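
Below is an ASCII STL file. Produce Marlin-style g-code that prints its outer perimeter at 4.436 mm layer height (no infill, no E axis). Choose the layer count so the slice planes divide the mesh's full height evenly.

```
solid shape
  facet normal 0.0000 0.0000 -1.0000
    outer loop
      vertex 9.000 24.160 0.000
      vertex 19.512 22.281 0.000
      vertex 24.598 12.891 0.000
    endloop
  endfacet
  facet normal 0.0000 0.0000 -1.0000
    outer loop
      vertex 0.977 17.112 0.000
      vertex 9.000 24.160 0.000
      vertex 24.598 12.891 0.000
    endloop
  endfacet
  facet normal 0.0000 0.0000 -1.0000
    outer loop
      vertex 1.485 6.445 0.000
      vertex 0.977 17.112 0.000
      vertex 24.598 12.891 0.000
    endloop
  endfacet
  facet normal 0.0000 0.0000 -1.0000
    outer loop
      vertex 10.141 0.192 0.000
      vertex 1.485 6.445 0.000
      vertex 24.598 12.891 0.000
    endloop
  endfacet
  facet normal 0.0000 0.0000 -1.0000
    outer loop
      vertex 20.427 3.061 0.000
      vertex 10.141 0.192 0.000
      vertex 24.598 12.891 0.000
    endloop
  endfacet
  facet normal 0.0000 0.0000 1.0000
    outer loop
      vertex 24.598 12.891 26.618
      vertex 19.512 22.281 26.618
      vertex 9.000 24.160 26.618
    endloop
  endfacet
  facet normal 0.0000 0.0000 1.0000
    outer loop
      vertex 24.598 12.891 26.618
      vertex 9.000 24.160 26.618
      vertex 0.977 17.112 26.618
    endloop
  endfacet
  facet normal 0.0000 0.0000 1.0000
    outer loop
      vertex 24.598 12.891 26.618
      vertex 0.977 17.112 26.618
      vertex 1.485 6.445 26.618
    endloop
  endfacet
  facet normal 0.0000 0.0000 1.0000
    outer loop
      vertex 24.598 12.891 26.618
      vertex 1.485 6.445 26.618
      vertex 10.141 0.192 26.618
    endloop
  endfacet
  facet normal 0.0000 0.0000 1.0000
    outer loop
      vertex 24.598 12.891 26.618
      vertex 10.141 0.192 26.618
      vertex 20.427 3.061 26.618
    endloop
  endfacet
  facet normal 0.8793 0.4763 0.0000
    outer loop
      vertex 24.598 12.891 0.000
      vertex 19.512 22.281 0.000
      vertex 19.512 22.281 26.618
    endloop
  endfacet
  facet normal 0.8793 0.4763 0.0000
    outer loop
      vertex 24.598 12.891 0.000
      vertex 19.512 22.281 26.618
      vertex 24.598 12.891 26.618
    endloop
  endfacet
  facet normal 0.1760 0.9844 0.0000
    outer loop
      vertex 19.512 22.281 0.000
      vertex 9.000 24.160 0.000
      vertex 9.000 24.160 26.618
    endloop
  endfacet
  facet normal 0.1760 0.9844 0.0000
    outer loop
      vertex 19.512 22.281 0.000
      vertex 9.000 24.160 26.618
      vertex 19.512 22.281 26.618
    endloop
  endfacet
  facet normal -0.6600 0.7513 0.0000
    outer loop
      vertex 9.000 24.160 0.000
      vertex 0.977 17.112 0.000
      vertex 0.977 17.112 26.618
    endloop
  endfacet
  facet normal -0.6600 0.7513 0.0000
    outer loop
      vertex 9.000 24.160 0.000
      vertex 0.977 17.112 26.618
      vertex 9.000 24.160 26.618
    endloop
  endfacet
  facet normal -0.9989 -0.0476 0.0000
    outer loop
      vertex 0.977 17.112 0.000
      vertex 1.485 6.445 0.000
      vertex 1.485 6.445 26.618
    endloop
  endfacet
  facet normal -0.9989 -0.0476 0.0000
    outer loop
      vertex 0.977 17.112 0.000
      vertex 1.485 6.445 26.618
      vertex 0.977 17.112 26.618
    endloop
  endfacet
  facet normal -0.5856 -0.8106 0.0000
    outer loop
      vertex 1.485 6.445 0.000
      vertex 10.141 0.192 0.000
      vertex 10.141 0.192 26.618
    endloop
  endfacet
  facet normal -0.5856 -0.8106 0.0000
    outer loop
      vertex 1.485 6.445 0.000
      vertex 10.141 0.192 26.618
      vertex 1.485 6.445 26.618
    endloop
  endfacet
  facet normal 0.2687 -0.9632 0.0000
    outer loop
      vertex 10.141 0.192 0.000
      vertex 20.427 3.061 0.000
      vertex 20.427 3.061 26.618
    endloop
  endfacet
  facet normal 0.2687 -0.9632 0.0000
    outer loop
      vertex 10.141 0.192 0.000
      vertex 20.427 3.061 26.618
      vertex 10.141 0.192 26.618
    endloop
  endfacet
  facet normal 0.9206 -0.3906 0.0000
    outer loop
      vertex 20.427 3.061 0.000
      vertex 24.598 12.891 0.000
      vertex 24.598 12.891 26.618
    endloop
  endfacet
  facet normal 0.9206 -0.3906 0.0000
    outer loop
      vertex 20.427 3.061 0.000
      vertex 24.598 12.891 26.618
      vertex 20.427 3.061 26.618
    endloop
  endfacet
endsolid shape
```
; perimeter-only toolpath
G21 ; units = mm
G90 ; absolute positioning
G28 ; home
; layer 1
G0 Z4.436
G0 X24.598 Y12.891
G1 X19.512 Y22.281
G1 X9.000 Y24.160
G1 X0.977 Y17.112
G1 X1.485 Y6.445
G1 X10.141 Y0.192
G1 X20.427 Y3.061
G1 X24.598 Y12.891
; layer 2
G0 Z8.873
G0 X24.598 Y12.891
G1 X19.512 Y22.281
G1 X9.000 Y24.160
G1 X0.977 Y17.112
G1 X1.485 Y6.445
G1 X10.141 Y0.192
G1 X20.427 Y3.061
G1 X24.598 Y12.891
; layer 3
G0 Z13.309
G0 X24.598 Y12.891
G1 X19.512 Y22.281
G1 X9.000 Y24.160
G1 X0.977 Y17.112
G1 X1.485 Y6.445
G1 X10.141 Y0.192
G1 X20.427 Y3.061
G1 X24.598 Y12.891
; layer 4
G0 Z17.745
G0 X24.598 Y12.891
G1 X19.512 Y22.281
G1 X9.000 Y24.160
G1 X0.977 Y17.112
G1 X1.485 Y6.445
G1 X10.141 Y0.192
G1 X20.427 Y3.061
G1 X24.598 Y12.891
; layer 5
G0 Z22.182
G0 X24.598 Y12.891
G1 X19.512 Y22.281
G1 X9.000 Y24.160
G1 X0.977 Y17.112
G1 X1.485 Y6.445
G1 X10.141 Y0.192
G1 X20.427 Y3.061
G1 X24.598 Y12.891
; layer 6
G0 Z26.618
G0 X24.598 Y12.891
G1 X19.512 Y22.281
G1 X9.000 Y24.160
G1 X0.977 Y17.112
G1 X1.485 Y6.445
G1 X10.141 Y0.192
G1 X20.427 Y3.061
G1 X24.598 Y12.891
M2 ; end

The solid is a regular 7-sided prism (a cylinder approximated with 7 flat sides), circumscribed radius ≈ 12.3 mm, height ≈ 26.6 mm. Slicing at Δz = 4.436 mm — 6 equal slices spanning the solid's height, so layer i sits at z = i·h/6 — gives 6 non-empty perimeters. Each is a 7-segment closed polygon; G0 lifts to the layer z and rapids to the start vertex, then G1 traces the edges.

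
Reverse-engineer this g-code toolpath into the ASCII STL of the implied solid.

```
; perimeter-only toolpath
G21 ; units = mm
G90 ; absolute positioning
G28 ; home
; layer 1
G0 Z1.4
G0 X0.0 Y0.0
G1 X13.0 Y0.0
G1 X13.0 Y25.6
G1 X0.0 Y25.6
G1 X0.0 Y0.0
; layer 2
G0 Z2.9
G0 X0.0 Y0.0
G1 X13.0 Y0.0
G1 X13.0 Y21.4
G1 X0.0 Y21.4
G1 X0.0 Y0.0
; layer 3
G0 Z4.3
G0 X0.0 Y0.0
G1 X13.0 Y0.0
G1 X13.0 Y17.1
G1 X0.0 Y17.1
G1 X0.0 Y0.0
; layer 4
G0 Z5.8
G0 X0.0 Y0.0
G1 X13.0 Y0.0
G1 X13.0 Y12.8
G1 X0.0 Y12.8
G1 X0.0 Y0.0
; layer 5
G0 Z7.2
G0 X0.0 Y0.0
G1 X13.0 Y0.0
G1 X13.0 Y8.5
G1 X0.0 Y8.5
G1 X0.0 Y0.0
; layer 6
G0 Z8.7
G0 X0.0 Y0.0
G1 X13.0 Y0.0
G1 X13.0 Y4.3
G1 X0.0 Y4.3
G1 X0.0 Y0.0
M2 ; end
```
solid part
  facet normal 0.0000 0.0000 -1.0000
    outer loop
      vertex 13.0 29.9 0.0
      vertex 13.0 0.0 0.0
      vertex 0.0 0.0 0.0
    endloop
  endfacet
  facet normal 0.0000 0.0000 -1.0000
    outer loop
      vertex 0.0 29.9 0.0
      vertex 13.0 29.9 0.0
      vertex 0.0 0.0 0.0
    endloop
  endfacet
  facet normal 0.0000 -1.0000 0.0000
    outer loop
      vertex 0.0 0.0 0.0
      vertex 13.0 0.0 0.0
      vertex 13.0 0.0 10.1
    endloop
  endfacet
  facet normal 0.0000 -1.0000 0.0000
    outer loop
      vertex 0.0 0.0 0.0
      vertex 13.0 0.0 10.1
      vertex 0.0 0.0 10.1
    endloop
  endfacet
  facet normal 0.0000 0.3200 0.9474
    outer loop
      vertex 0.0 0.0 10.1
      vertex 13.0 0.0 10.1
      vertex 13.0 29.9 0.0
    endloop
  endfacet
  facet normal 0.0000 0.3200 0.9474
    outer loop
      vertex 0.0 0.0 10.1
      vertex 13.0 29.9 0.0
      vertex 0.0 29.9 0.0
    endloop
  endfacet
  facet normal -1.0000 0.0000 0.0000
    outer loop
      vertex 0.0 0.0 10.1
      vertex 0.0 29.9 0.0
      vertex 0.0 0.0 0.0
    endloop
  endfacet
  facet normal 1.0000 0.0000 0.0000
    outer loop
      vertex 13.0 0.0 0.0
      vertex 13.0 29.9 0.0
      vertex 13.0 0.0 10.1
    endloop
  endfacet
endsolid part

The G0 Z moves step by Δz≈1.4 mm. The G1 loops shrink linearly with z, so the solid tapers from its base footprint up to z≈10.1. Closing with a flat bottom cap and the tapered top and triangulating gives 8 facets — a wedge (ramp): 13 × 29.9 mm base, rising to 10.1 mm along the y=0 edge and sloping linearly to z=0 at y=29.9.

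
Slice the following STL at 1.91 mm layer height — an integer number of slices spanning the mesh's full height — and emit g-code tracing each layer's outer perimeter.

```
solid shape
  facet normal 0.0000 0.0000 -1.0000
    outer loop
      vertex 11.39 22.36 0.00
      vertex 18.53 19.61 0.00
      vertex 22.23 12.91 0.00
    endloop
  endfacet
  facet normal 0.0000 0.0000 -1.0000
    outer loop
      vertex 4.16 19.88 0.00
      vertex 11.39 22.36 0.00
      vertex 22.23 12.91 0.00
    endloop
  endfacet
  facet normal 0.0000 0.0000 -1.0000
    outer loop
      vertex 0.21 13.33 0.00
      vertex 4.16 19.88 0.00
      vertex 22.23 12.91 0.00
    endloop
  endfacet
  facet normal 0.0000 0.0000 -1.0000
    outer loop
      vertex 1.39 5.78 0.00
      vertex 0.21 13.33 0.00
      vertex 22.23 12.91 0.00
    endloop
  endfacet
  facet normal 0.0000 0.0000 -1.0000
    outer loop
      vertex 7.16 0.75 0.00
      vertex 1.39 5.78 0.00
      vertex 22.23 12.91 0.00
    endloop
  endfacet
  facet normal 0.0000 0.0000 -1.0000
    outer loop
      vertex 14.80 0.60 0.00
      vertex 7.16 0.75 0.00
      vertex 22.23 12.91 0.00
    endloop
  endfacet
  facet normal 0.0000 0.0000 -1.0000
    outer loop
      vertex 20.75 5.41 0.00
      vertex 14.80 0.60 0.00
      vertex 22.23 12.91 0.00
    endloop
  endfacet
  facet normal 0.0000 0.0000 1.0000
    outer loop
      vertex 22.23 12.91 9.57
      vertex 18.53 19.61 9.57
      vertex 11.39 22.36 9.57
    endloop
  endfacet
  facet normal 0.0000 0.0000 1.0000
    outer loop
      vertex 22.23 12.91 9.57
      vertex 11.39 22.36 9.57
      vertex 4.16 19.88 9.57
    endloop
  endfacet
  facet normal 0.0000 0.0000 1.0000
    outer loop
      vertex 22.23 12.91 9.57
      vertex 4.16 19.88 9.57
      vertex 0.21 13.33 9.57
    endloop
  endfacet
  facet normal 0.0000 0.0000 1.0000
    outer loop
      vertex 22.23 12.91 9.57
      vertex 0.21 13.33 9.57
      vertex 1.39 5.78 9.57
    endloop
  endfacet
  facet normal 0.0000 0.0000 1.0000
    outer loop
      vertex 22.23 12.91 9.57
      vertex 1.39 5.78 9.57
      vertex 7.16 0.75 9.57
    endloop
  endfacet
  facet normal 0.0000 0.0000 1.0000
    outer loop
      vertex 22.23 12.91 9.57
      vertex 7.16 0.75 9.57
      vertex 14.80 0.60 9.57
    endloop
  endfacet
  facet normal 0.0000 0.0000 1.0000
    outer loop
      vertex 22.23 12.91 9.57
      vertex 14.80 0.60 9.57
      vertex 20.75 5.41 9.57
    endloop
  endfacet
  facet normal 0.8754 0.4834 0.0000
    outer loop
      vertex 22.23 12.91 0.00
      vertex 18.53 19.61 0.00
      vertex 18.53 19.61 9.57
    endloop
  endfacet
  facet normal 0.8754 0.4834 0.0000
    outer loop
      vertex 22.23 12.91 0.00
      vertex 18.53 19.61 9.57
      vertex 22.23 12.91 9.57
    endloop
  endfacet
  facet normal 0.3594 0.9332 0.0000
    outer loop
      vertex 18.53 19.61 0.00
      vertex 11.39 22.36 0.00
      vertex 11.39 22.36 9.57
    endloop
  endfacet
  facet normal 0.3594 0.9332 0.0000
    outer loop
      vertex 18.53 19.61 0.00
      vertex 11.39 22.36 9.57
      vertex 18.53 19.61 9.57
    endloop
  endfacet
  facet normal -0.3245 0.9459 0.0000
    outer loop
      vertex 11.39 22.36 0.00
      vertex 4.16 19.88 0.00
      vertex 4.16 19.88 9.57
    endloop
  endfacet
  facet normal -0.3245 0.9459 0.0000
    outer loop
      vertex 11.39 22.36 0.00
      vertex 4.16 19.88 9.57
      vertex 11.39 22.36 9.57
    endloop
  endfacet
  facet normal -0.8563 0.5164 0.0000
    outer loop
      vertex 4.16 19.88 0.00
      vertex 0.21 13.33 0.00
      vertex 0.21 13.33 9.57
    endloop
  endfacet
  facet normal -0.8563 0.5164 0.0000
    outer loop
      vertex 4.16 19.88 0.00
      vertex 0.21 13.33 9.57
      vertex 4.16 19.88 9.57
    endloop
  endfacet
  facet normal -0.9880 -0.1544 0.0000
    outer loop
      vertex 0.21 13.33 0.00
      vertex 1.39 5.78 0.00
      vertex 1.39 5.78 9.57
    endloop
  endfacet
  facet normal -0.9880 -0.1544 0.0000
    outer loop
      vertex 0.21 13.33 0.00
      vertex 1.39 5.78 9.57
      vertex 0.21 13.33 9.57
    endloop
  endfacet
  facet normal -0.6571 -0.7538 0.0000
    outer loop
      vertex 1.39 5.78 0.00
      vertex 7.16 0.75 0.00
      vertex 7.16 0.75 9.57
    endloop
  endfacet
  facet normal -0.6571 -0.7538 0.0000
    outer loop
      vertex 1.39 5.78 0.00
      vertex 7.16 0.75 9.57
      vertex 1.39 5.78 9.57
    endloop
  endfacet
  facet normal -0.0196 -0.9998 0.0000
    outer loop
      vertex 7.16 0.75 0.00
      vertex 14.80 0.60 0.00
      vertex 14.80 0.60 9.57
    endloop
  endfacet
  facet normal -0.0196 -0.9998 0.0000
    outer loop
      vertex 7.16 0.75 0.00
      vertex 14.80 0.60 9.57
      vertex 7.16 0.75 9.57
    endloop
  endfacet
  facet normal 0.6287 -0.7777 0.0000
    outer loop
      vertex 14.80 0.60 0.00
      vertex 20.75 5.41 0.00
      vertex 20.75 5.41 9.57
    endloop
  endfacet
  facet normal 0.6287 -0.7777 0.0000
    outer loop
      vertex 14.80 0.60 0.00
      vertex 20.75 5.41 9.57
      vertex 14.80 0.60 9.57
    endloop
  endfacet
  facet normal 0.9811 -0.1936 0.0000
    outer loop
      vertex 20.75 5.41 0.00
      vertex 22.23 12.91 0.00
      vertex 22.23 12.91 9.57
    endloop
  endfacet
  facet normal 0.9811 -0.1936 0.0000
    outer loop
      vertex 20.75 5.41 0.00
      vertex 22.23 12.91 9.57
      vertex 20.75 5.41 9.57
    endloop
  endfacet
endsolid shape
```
; perimeter-only toolpath
G21 ; units = mm
G90 ; absolute positioning
G28 ; home
; layer 1
G0 Z1.91
G0 X22.23 Y12.91
G1 X18.53 Y19.61
G1 X11.39 Y22.36
G1 X4.16 Y19.88
G1 X0.21 Y13.33
G1 X1.39 Y5.78
G1 X7.16 Y0.75
G1 X14.80 Y0.60
G1 X20.75 Y5.41
G1 X22.23 Y12.91
; layer 2
G0 Z3.83
G0 X22.23 Y12.91
G1 X18.53 Y19.61
G1 X11.39 Y22.36
G1 X4.16 Y19.88
G1 X0.21 Y13.33
G1 X1.39 Y5.78
G1 X7.16 Y0.75
G1 X14.80 Y0.60
G1 X20.75 Y5.41
G1 X22.23 Y12.91
; layer 3
G0 Z5.74
G0 X22.23 Y12.91
G1 X18.53 Y19.61
G1 X11.39 Y22.36
G1 X4.16 Y19.88
G1 X0.21 Y13.33
G1 X1.39 Y5.78
G1 X7.16 Y0.75
G1 X14.80 Y0.60
G1 X20.75 Y5.41
G1 X22.23 Y12.91
; layer 4
G0 Z7.66
G0 X22.23 Y12.91
G1 X18.53 Y19.61
G1 X11.39 Y22.36
G1 X4.16 Y19.88
G1 X0.21 Y13.33
G1 X1.39 Y5.78
G1 X7.16 Y0.75
G1 X14.80 Y0.60
G1 X20.75 Y5.41
G1 X22.23 Y12.91
; layer 5
G0 Z9.57
G0 X22.23 Y12.91
G1 X18.53 Y19.61
G1 X11.39 Y22.36
G1 X4.16 Y19.88
G1 X0.21 Y13.33
G1 X1.39 Y5.78
G1 X7.16 Y0.75
G1 X14.80 Y0.60
G1 X20.75 Y5.41
G1 X22.23 Y12.91
M2 ; end

The solid is a regular 9-sided prism (a cylinder approximated with 9 flat sides), circumscribed radius ≈ 11.2 mm, height ≈ 9.57 mm. Slicing at Δz = 1.91 mm — 5 equal slices spanning the solid's height, so layer i sits at z = i·h/5 — gives 5 non-empty perimeters. Each is a 9-segment closed polygon; G0 lifts to the layer z and rapids to the start vertex, then G1 traces the edges.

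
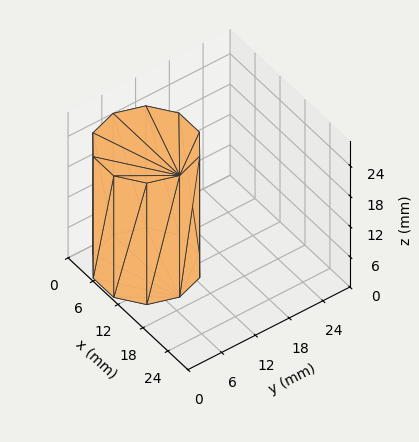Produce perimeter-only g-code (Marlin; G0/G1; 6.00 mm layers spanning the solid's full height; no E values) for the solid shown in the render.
Reading the render: the shape is a regular 10-sided prism (a cylinder approximated with 10 flat sides), circumscribed radius ≈ 8 mm, height ≈ 24 mm (dimensions read to the nearest mm from the axis ticks). For the g-code, the solid's height is divided into equal slices at the stated Δz and each level perimeter traced with G1 moves after a G0 lift.

; perimeter-only toolpath
G21 ; units = mm
G90 ; absolute positioning
G28 ; home
; layer 1
G0 Z6.00
G0 X16.00 Y8.00
G1 X14.47 Y12.70
G1 X10.47 Y15.61
G1 X5.53 Y15.61
G1 X1.53 Y12.70
G1 X0.00 Y8.00
G1 X1.53 Y3.30
G1 X5.53 Y0.39
G1 X10.47 Y0.39
G1 X14.47 Y3.30
G1 X16.00 Y8.00
; layer 2
G0 Z12.00
G0 X16.00 Y8.00
G1 X14.47 Y12.70
G1 X10.47 Y15.61
G1 X5.53 Y15.61
G1 X1.53 Y12.70
G1 X0.00 Y8.00
G1 X1.53 Y3.30
G1 X5.53 Y0.39
G1 X10.47 Y0.39
G1 X14.47 Y3.30
G1 X16.00 Y8.00
; layer 3
G0 Z18.00
G0 X16.00 Y8.00
G1 X14.47 Y12.70
G1 X10.47 Y15.61
G1 X5.53 Y15.61
G1 X1.53 Y12.70
G1 X0.00 Y8.00
G1 X1.53 Y3.30
G1 X5.53 Y0.39
G1 X10.47 Y0.39
G1 X14.47 Y3.30
G1 X16.00 Y8.00
; layer 4
G0 Z24.00
G0 X16.00 Y8.00
G1 X14.47 Y12.70
G1 X10.47 Y15.61
G1 X5.53 Y15.61
G1 X1.53 Y12.70
G1 X0.00 Y8.00
G1 X1.53 Y3.30
G1 X5.53 Y0.39
G1 X10.47 Y0.39
G1 X14.47 Y3.30
G1 X16.00 Y8.00
M2 ; end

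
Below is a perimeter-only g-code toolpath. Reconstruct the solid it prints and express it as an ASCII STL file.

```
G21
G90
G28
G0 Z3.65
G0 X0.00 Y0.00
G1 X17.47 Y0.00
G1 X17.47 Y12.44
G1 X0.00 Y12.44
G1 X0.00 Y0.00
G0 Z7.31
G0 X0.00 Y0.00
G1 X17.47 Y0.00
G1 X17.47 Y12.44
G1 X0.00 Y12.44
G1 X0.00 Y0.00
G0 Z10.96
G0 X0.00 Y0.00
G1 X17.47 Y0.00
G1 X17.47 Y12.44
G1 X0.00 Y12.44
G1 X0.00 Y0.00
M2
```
solid part
  facet normal 0.0000 0.0000 -1.0000
    outer loop
      vertex 17.47 12.44 0.00
      vertex 17.47 0.00 0.00
      vertex 0.00 0.00 0.00
    endloop
  endfacet
  facet normal 0.0000 0.0000 -1.0000
    outer loop
      vertex 0.00 12.44 0.00
      vertex 17.47 12.44 0.00
      vertex 0.00 0.00 0.00
    endloop
  endfacet
  facet normal 0.0000 0.0000 1.0000
    outer loop
      vertex 0.00 0.00 10.96
      vertex 17.47 0.00 10.96
      vertex 17.47 12.44 10.96
    endloop
  endfacet
  facet normal 0.0000 0.0000 1.0000
    outer loop
      vertex 0.00 0.00 10.96
      vertex 17.47 12.44 10.96
      vertex 0.00 12.44 10.96
    endloop
  endfacet
  facet normal 0.0000 -1.0000 0.0000
    outer loop
      vertex 0.00 0.00 0.00
      vertex 17.47 0.00 0.00
      vertex 17.47 0.00 10.96
    endloop
  endfacet
  facet normal 0.0000 -1.0000 0.0000
    outer loop
      vertex 0.00 0.00 0.00
      vertex 17.47 0.00 10.96
      vertex 0.00 0.00 10.96
    endloop
  endfacet
  facet normal 0.0000 1.0000 0.0000
    outer loop
      vertex 17.47 12.44 10.96
      vertex 17.47 12.44 0.00
      vertex 0.00 12.44 0.00
    endloop
  endfacet
  facet normal 0.0000 1.0000 0.0000
    outer loop
      vertex 0.00 12.44 10.96
      vertex 17.47 12.44 10.96
      vertex 0.00 12.44 0.00
    endloop
  endfacet
  facet normal -1.0000 0.0000 0.0000
    outer loop
      vertex 0.00 12.44 10.96
      vertex 0.00 12.44 0.00
      vertex 0.00 0.00 0.00
    endloop
  endfacet
  facet normal -1.0000 0.0000 0.0000
    outer loop
      vertex 0.00 0.00 10.96
      vertex 0.00 12.44 10.96
      vertex 0.00 0.00 0.00
    endloop
  endfacet
  facet normal 1.0000 0.0000 0.0000
    outer loop
      vertex 17.47 0.00 0.00
      vertex 17.47 12.44 0.00
      vertex 17.47 12.44 10.96
    endloop
  endfacet
  facet normal 1.0000 0.0000 0.0000
    outer loop
      vertex 17.47 0.00 0.00
      vertex 17.47 12.44 10.96
      vertex 17.47 0.00 10.96
    endloop
  endfacet
endsolid part

The G0 Z moves step by Δz≈3.65 mm. Every layer's G1 loop is the same polygon, so the solid is a straight extrusion of it from z=0 to z≈11. Closing with flat bottom and top caps and triangulating gives 12 facets — a rectangular box, roughly 17.5 × 12.4 mm footprint and 11 mm tall.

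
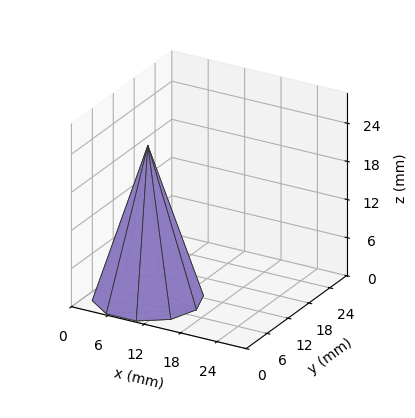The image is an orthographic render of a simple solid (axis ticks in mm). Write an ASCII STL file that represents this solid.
Reading the render: the shape is a regular 10-sided pyramid, base circumscribed radius ≈ 8 mm, apex at z ≈ 24 mm (dimensions read to the nearest mm from the axis ticks). For the STL, each face is triangulated and given an outward normal.

solid part
  facet normal 0.0000 0.0000 -1.0000
    outer loop
      vertex 10.47 15.61 0.00
      vertex 14.47 12.70 0.00
      vertex 16.00 8.00 0.00
    endloop
  endfacet
  facet normal 0.0000 0.0000 -1.0000
    outer loop
      vertex 5.53 15.61 0.00
      vertex 10.47 15.61 0.00
      vertex 16.00 8.00 0.00
    endloop
  endfacet
  facet normal 0.0000 0.0000 -1.0000
    outer loop
      vertex 1.53 12.70 0.00
      vertex 5.53 15.61 0.00
      vertex 16.00 8.00 0.00
    endloop
  endfacet
  facet normal 0.0000 0.0000 -1.0000
    outer loop
      vertex 0.00 8.00 0.00
      vertex 1.53 12.70 0.00
      vertex 16.00 8.00 0.00
    endloop
  endfacet
  facet normal 0.0000 0.0000 -1.0000
    outer loop
      vertex 1.53 3.30 0.00
      vertex 0.00 8.00 0.00
      vertex 16.00 8.00 0.00
    endloop
  endfacet
  facet normal 0.0000 0.0000 -1.0000
    outer loop
      vertex 5.53 0.39 0.00
      vertex 1.53 3.30 0.00
      vertex 16.00 8.00 0.00
    endloop
  endfacet
  facet normal 0.0000 0.0000 -1.0000
    outer loop
      vertex 10.47 0.39 0.00
      vertex 5.53 0.39 0.00
      vertex 16.00 8.00 0.00
    endloop
  endfacet
  facet normal 0.0000 0.0000 -1.0000
    outer loop
      vertex 14.47 3.30 0.00
      vertex 10.47 0.39 0.00
      vertex 16.00 8.00 0.00
    endloop
  endfacet
  facet normal 0.9064 0.2951 0.3021
    outer loop
      vertex 16.00 8.00 0.00
      vertex 14.47 12.70 0.00
      vertex 8.00 8.00 24.00
    endloop
  endfacet
  facet normal 0.5608 0.7709 0.3021
    outer loop
      vertex 14.47 12.70 0.00
      vertex 10.47 15.61 0.00
      vertex 8.00 8.00 24.00
    endloop
  endfacet
  facet normal 0.0000 0.9532 0.3023
    outer loop
      vertex 10.47 15.61 0.00
      vertex 5.53 15.61 0.00
      vertex 8.00 8.00 24.00
    endloop
  endfacet
  facet normal -0.5608 0.7709 0.3021
    outer loop
      vertex 5.53 15.61 0.00
      vertex 1.53 12.70 0.00
      vertex 8.00 8.00 24.00
    endloop
  endfacet
  facet normal -0.9064 0.2951 0.3021
    outer loop
      vertex 1.53 12.70 0.00
      vertex 0.00 8.00 0.00
      vertex 8.00 8.00 24.00
    endloop
  endfacet
  facet normal -0.9064 -0.2951 0.3021
    outer loop
      vertex 0.00 8.00 0.00
      vertex 1.53 3.30 0.00
      vertex 8.00 8.00 24.00
    endloop
  endfacet
  facet normal -0.5608 -0.7709 0.3021
    outer loop
      vertex 1.53 3.30 0.00
      vertex 5.53 0.39 0.00
      vertex 8.00 8.00 24.00
    endloop
  endfacet
  facet normal 0.0000 -0.9532 0.3023
    outer loop
      vertex 5.53 0.39 0.00
      vertex 10.47 0.39 0.00
      vertex 8.00 8.00 24.00
    endloop
  endfacet
  facet normal 0.5608 -0.7709 0.3021
    outer loop
      vertex 10.47 0.39 0.00
      vertex 14.47 3.30 0.00
      vertex 8.00 8.00 24.00
    endloop
  endfacet
  facet normal 0.9064 -0.2951 0.3021
    outer loop
      vertex 14.47 3.30 0.00
      vertex 16.00 8.00 0.00
      vertex 8.00 8.00 24.00
    endloop
  endfacet
endsolid part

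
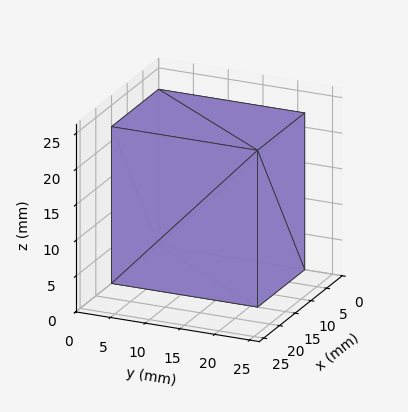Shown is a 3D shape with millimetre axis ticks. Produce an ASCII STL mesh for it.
Reading the render: the shape is a rectangular box, roughly 15 × 21 mm footprint and 22 mm tall (dimensions read to the nearest mm from the axis ticks). For the STL, each face is triangulated and given an outward normal.

solid part
  facet normal 0.0000 0.0000 -1.0000
    outer loop
      vertex 15.000 21.000 0.000
      vertex 15.000 0.000 0.000
      vertex 0.000 0.000 0.000
    endloop
  endfacet
  facet normal 0.0000 0.0000 -1.0000
    outer loop
      vertex 0.000 21.000 0.000
      vertex 15.000 21.000 0.000
      vertex 0.000 0.000 0.000
    endloop
  endfacet
  facet normal 0.0000 0.0000 1.0000
    outer loop
      vertex 0.000 0.000 22.000
      vertex 15.000 0.000 22.000
      vertex 15.000 21.000 22.000
    endloop
  endfacet
  facet normal 0.0000 0.0000 1.0000
    outer loop
      vertex 0.000 0.000 22.000
      vertex 15.000 21.000 22.000
      vertex 0.000 21.000 22.000
    endloop
  endfacet
  facet normal 0.0000 -1.0000 0.0000
    outer loop
      vertex 0.000 0.000 0.000
      vertex 15.000 0.000 0.000
      vertex 15.000 0.000 22.000
    endloop
  endfacet
  facet normal 0.0000 -1.0000 0.0000
    outer loop
      vertex 0.000 0.000 0.000
      vertex 15.000 0.000 22.000
      vertex 0.000 0.000 22.000
    endloop
  endfacet
  facet normal 0.0000 1.0000 0.0000
    outer loop
      vertex 15.000 21.000 22.000
      vertex 15.000 21.000 0.000
      vertex 0.000 21.000 0.000
    endloop
  endfacet
  facet normal 0.0000 1.0000 0.0000
    outer loop
      vertex 0.000 21.000 22.000
      vertex 15.000 21.000 22.000
      vertex 0.000 21.000 0.000
    endloop
  endfacet
  facet normal -1.0000 0.0000 0.0000
    outer loop
      vertex 0.000 21.000 22.000
      vertex 0.000 21.000 0.000
      vertex 0.000 0.000 0.000
    endloop
  endfacet
  facet normal -1.0000 0.0000 0.0000
    outer loop
      vertex 0.000 0.000 22.000
      vertex 0.000 21.000 22.000
      vertex 0.000 0.000 0.000
    endloop
  endfacet
  facet normal 1.0000 0.0000 0.0000
    outer loop
      vertex 15.000 0.000 0.000
      vertex 15.000 21.000 0.000
      vertex 15.000 21.000 22.000
    endloop
  endfacet
  facet normal 1.0000 0.0000 0.0000
    outer loop
      vertex 15.000 0.000 0.000
      vertex 15.000 21.000 22.000
      vertex 15.000 0.000 22.000
    endloop
  endfacet
endsolid part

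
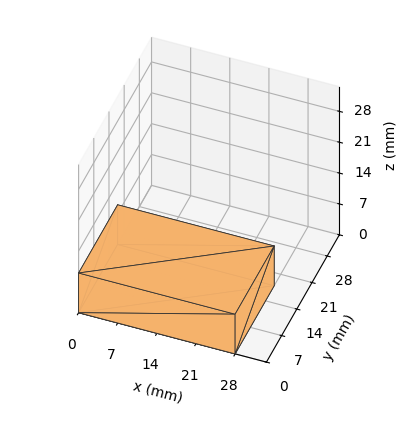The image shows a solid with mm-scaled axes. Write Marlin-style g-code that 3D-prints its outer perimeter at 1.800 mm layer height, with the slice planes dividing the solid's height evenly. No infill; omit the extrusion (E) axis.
Reading the render: the shape is a rectangular box, roughly 28 × 18 mm footprint and 9 mm tall (dimensions read to the nearest mm from the axis ticks). For the g-code, the solid's height is divided into equal slices at the stated Δz and each level perimeter traced with G1 moves after a G0 lift.

; perimeter-only toolpath
G21 ; units = mm
G90 ; absolute positioning
G28 ; home
; layer 1
G0 Z1.800
G0 X0.000 Y0.000
G1 X28.000 Y0.000
G1 X28.000 Y18.000
G1 X0.000 Y18.000
G1 X0.000 Y0.000
; layer 2
G0 Z3.600
G0 X0.000 Y0.000
G1 X28.000 Y0.000
G1 X28.000 Y18.000
G1 X0.000 Y18.000
G1 X0.000 Y0.000
; layer 3
G0 Z5.400
G0 X0.000 Y0.000
G1 X28.000 Y0.000
G1 X28.000 Y18.000
G1 X0.000 Y18.000
G1 X0.000 Y0.000
; layer 4
G0 Z7.200
G0 X0.000 Y0.000
G1 X28.000 Y0.000
G1 X28.000 Y18.000
G1 X0.000 Y18.000
G1 X0.000 Y0.000
; layer 5
G0 Z9.000
G0 X0.000 Y0.000
G1 X28.000 Y0.000
G1 X28.000 Y18.000
G1 X0.000 Y18.000
G1 X0.000 Y0.000
M2 ; end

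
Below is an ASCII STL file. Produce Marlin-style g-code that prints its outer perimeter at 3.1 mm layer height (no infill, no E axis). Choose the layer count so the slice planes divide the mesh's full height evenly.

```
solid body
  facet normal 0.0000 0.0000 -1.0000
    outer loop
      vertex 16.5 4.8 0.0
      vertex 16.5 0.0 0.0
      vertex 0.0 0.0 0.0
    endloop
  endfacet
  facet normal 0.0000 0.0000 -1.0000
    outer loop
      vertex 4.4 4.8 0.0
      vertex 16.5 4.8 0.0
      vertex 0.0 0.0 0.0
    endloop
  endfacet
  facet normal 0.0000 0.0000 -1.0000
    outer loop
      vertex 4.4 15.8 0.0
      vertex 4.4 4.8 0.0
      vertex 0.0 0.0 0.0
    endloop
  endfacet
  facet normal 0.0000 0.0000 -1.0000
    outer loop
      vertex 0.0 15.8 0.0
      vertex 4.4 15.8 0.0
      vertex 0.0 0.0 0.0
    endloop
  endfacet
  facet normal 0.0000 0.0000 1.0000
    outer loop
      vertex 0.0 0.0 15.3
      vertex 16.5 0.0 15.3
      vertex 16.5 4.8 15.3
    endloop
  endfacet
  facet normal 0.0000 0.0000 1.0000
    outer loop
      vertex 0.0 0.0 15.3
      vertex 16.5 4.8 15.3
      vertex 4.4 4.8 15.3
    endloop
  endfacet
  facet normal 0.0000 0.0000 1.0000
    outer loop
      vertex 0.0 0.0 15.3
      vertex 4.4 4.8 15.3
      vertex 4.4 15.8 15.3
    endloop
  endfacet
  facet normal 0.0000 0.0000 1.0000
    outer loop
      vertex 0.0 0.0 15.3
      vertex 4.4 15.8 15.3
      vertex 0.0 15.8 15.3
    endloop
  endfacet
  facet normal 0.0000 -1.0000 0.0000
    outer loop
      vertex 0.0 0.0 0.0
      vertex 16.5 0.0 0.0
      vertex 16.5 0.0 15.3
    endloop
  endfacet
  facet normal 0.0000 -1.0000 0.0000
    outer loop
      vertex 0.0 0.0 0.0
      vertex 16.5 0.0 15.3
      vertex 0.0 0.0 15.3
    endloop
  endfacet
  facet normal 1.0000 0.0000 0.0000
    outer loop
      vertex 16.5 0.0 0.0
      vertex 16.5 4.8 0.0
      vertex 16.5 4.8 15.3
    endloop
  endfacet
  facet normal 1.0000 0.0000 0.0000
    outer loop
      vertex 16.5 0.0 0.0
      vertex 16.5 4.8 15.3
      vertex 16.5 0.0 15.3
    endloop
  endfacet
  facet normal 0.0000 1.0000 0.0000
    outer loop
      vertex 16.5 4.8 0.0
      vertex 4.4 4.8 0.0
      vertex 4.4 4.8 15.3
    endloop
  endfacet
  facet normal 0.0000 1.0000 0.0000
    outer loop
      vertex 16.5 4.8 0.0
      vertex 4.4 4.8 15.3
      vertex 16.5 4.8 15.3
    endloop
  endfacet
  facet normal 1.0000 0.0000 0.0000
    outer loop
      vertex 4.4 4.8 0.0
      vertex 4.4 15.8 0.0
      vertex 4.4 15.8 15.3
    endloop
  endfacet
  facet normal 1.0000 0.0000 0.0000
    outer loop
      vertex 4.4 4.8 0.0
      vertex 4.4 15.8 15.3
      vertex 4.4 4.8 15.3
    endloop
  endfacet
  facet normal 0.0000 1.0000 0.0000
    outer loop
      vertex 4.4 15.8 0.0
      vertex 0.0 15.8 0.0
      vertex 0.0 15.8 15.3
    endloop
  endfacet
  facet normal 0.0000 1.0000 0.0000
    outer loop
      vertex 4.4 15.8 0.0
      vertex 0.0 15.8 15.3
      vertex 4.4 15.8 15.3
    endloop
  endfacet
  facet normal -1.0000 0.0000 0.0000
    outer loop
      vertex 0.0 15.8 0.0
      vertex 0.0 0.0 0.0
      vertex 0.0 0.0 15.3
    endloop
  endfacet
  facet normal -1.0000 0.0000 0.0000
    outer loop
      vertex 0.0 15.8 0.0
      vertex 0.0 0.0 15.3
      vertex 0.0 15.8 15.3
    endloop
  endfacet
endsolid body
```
; perimeter-only toolpath
G21 ; units = mm
G90 ; absolute positioning
G28 ; home
; layer 1
G0 Z3.1
G0 X0.0 Y0.0
G1 X16.5 Y0.0
G1 X16.5 Y4.8
G1 X4.4 Y4.8
G1 X4.4 Y15.8
G1 X0.0 Y15.8
G1 X0.0 Y0.0
; layer 2
G0 Z6.1
G0 X0.0 Y0.0
G1 X16.5 Y0.0
G1 X16.5 Y4.8
G1 X4.4 Y4.8
G1 X4.4 Y15.8
G1 X0.0 Y15.8
G1 X0.0 Y0.0
; layer 3
G0 Z9.2
G0 X0.0 Y0.0
G1 X16.5 Y0.0
G1 X16.5 Y4.8
G1 X4.4 Y4.8
G1 X4.4 Y15.8
G1 X0.0 Y15.8
G1 X0.0 Y0.0
; layer 4
G0 Z12.2
G0 X0.0 Y0.0
G1 X16.5 Y0.0
G1 X16.5 Y4.8
G1 X4.4 Y4.8
G1 X4.4 Y15.8
G1 X0.0 Y15.8
G1 X0.0 Y0.0
; layer 5
G0 Z15.3
G0 X0.0 Y0.0
G1 X16.5 Y0.0
G1 X16.5 Y4.8
G1 X4.4 Y4.8
G1 X4.4 Y15.8
G1 X0.0 Y15.8
G1 X0.0 Y0.0
M2 ; end

The solid is an L-shaped prism: outer 16.5 × 15.8 mm, arm thicknesses ≈ 4.8 mm (horizontal) and 4.4 mm (vertical), extruded 15.3 mm in z. Slicing at Δz = 3.1 mm — 5 equal slices spanning the solid's height, so layer i sits at z = i·h/5 — gives 5 non-empty perimeters. Each is a 6-segment closed polygon; G0 lifts to the layer z and rapids to the start vertex, then G1 traces the edges.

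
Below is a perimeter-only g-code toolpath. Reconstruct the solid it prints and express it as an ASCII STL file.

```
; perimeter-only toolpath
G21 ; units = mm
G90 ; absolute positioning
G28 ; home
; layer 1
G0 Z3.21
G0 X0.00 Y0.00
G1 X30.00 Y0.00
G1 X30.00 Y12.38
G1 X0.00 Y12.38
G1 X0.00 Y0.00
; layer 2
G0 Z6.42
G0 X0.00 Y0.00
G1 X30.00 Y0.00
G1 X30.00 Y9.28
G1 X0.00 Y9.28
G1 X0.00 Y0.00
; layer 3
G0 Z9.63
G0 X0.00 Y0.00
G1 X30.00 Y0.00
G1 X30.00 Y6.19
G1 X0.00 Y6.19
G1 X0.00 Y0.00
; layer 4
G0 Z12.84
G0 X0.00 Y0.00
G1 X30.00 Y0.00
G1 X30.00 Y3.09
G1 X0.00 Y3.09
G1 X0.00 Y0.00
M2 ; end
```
solid part
  facet normal 0.0000 0.0000 -1.0000
    outer loop
      vertex 30.00 15.47 0.00
      vertex 30.00 0.00 0.00
      vertex 0.00 0.00 0.00
    endloop
  endfacet
  facet normal 0.0000 0.0000 -1.0000
    outer loop
      vertex 0.00 15.47 0.00
      vertex 30.00 15.47 0.00
      vertex 0.00 0.00 0.00
    endloop
  endfacet
  facet normal 0.0000 -1.0000 0.0000
    outer loop
      vertex 0.00 0.00 0.00
      vertex 30.00 0.00 0.00
      vertex 30.00 0.00 16.05
    endloop
  endfacet
  facet normal 0.0000 -1.0000 0.0000
    outer loop
      vertex 0.00 0.00 0.00
      vertex 30.00 0.00 16.05
      vertex 0.00 0.00 16.05
    endloop
  endfacet
  facet normal 0.0000 0.7200 0.6940
    outer loop
      vertex 0.00 0.00 16.05
      vertex 30.00 0.00 16.05
      vertex 30.00 15.47 0.00
    endloop
  endfacet
  facet normal 0.0000 0.7200 0.6940
    outer loop
      vertex 0.00 0.00 16.05
      vertex 30.00 15.47 0.00
      vertex 0.00 15.47 0.00
    endloop
  endfacet
  facet normal -1.0000 0.0000 0.0000
    outer loop
      vertex 0.00 0.00 16.05
      vertex 0.00 15.47 0.00
      vertex 0.00 0.00 0.00
    endloop
  endfacet
  facet normal 1.0000 0.0000 0.0000
    outer loop
      vertex 30.00 0.00 0.00
      vertex 30.00 15.47 0.00
      vertex 30.00 0.00 16.05
    endloop
  endfacet
endsolid part

The G0 Z moves step by Δz≈3.21 mm. The G1 loops shrink linearly with z, so the solid tapers from its base footprint up to z≈16.1. Closing with a flat bottom cap and the tapered top and triangulating gives 8 facets — a wedge (ramp): 30 × 15.5 mm base, rising to 16.1 mm along the y=0 edge and sloping linearly to z=0 at y=15.5.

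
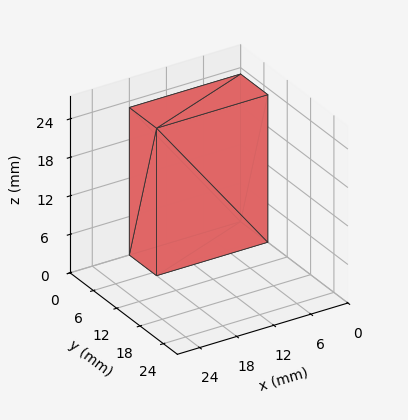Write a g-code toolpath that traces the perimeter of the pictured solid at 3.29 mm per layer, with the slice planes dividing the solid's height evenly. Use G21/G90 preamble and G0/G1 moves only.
Reading the render: the shape is a rectangular box, roughly 18 × 7 mm footprint and 23 mm tall (dimensions read to the nearest mm from the axis ticks). For the g-code, the solid's height is divided into equal slices at the stated Δz and each level perimeter traced with G1 moves after a G0 lift.

; perimeter-only toolpath
G21 ; units = mm
G90 ; absolute positioning
G28 ; home
; layer 1
G0 Z3.29
G0 X0.00 Y0.00
G1 X18.00 Y0.00
G1 X18.00 Y7.00
G1 X0.00 Y7.00
G1 X0.00 Y0.00
; layer 2
G0 Z6.57
G0 X0.00 Y0.00
G1 X18.00 Y0.00
G1 X18.00 Y7.00
G1 X0.00 Y7.00
G1 X0.00 Y0.00
; layer 3
G0 Z9.86
G0 X0.00 Y0.00
G1 X18.00 Y0.00
G1 X18.00 Y7.00
G1 X0.00 Y7.00
G1 X0.00 Y0.00
; layer 4
G0 Z13.14
G0 X0.00 Y0.00
G1 X18.00 Y0.00
G1 X18.00 Y7.00
G1 X0.00 Y7.00
G1 X0.00 Y0.00
; layer 5
G0 Z16.43
G0 X0.00 Y0.00
G1 X18.00 Y0.00
G1 X18.00 Y7.00
G1 X0.00 Y7.00
G1 X0.00 Y0.00
; layer 6
G0 Z19.71
G0 X0.00 Y0.00
G1 X18.00 Y0.00
G1 X18.00 Y7.00
G1 X0.00 Y7.00
G1 X0.00 Y0.00
; layer 7
G0 Z23.00
G0 X0.00 Y0.00
G1 X18.00 Y0.00
G1 X18.00 Y7.00
G1 X0.00 Y7.00
G1 X0.00 Y0.00
M2 ; end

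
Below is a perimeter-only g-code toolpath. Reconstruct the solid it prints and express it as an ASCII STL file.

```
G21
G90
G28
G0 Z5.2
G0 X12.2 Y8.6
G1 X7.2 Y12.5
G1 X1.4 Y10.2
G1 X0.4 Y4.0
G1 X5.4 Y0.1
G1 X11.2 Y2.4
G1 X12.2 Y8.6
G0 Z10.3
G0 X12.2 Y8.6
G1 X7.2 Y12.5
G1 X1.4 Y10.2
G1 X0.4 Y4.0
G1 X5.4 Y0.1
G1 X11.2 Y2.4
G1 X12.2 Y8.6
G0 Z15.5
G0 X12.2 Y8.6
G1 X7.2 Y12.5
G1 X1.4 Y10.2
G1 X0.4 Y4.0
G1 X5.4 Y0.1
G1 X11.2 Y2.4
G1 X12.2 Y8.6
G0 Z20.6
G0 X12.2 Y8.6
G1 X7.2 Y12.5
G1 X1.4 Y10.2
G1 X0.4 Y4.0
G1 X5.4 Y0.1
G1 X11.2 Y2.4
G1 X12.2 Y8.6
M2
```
solid part
  facet normal 0.0000 0.0000 -1.0000
    outer loop
      vertex 1.4 10.2 0.0
      vertex 7.2 12.5 0.0
      vertex 12.2 8.6 0.0
    endloop
  endfacet
  facet normal 0.0000 0.0000 -1.0000
    outer loop
      vertex 0.4 4.0 0.0
      vertex 1.4 10.2 0.0
      vertex 12.2 8.6 0.0
    endloop
  endfacet
  facet normal 0.0000 0.0000 -1.0000
    outer loop
      vertex 5.4 0.1 0.0
      vertex 0.4 4.0 0.0
      vertex 12.2 8.6 0.0
    endloop
  endfacet
  facet normal 0.0000 0.0000 -1.0000
    outer loop
      vertex 11.2 2.4 0.0
      vertex 5.4 0.1 0.0
      vertex 12.2 8.6 0.0
    endloop
  endfacet
  facet normal 0.0000 0.0000 1.0000
    outer loop
      vertex 12.2 8.6 20.6
      vertex 7.2 12.5 20.6
      vertex 1.4 10.2 20.6
    endloop
  endfacet
  facet normal 0.0000 0.0000 1.0000
    outer loop
      vertex 12.2 8.6 20.6
      vertex 1.4 10.2 20.6
      vertex 0.4 4.0 20.6
    endloop
  endfacet
  facet normal 0.0000 0.0000 1.0000
    outer loop
      vertex 12.2 8.6 20.6
      vertex 0.4 4.0 20.6
      vertex 5.4 0.1 20.6
    endloop
  endfacet
  facet normal 0.0000 0.0000 1.0000
    outer loop
      vertex 12.2 8.6 20.6
      vertex 5.4 0.1 20.6
      vertex 11.2 2.4 20.6
    endloop
  endfacet
  facet normal 0.6150 0.7885 0.0000
    outer loop
      vertex 12.2 8.6 0.0
      vertex 7.2 12.5 0.0
      vertex 7.2 12.5 20.6
    endloop
  endfacet
  facet normal 0.6150 0.7885 0.0000
    outer loop
      vertex 12.2 8.6 0.0
      vertex 7.2 12.5 20.6
      vertex 12.2 8.6 20.6
    endloop
  endfacet
  facet normal -0.3686 0.9296 0.0000
    outer loop
      vertex 7.2 12.5 0.0
      vertex 1.4 10.2 0.0
      vertex 1.4 10.2 20.6
    endloop
  endfacet
  facet normal -0.3686 0.9296 0.0000
    outer loop
      vertex 7.2 12.5 0.0
      vertex 1.4 10.2 20.6
      vertex 7.2 12.5 20.6
    endloop
  endfacet
  facet normal -0.9872 0.1592 0.0000
    outer loop
      vertex 1.4 10.2 0.0
      vertex 0.4 4.0 0.0
      vertex 0.4 4.0 20.6
    endloop
  endfacet
  facet normal -0.9872 0.1592 0.0000
    outer loop
      vertex 1.4 10.2 0.0
      vertex 0.4 4.0 20.6
      vertex 1.4 10.2 20.6
    endloop
  endfacet
  facet normal -0.6150 -0.7885 0.0000
    outer loop
      vertex 0.4 4.0 0.0
      vertex 5.4 0.1 0.0
      vertex 5.4 0.1 20.6
    endloop
  endfacet
  facet normal -0.6150 -0.7885 0.0000
    outer loop
      vertex 0.4 4.0 0.0
      vertex 5.4 0.1 20.6
      vertex 0.4 4.0 20.6
    endloop
  endfacet
  facet normal 0.3686 -0.9296 0.0000
    outer loop
      vertex 5.4 0.1 0.0
      vertex 11.2 2.4 0.0
      vertex 11.2 2.4 20.6
    endloop
  endfacet
  facet normal 0.3686 -0.9296 0.0000
    outer loop
      vertex 5.4 0.1 0.0
      vertex 11.2 2.4 20.6
      vertex 5.4 0.1 20.6
    endloop
  endfacet
  facet normal 0.9872 -0.1592 0.0000
    outer loop
      vertex 11.2 2.4 0.0
      vertex 12.2 8.6 0.0
      vertex 12.2 8.6 20.6
    endloop
  endfacet
  facet normal 0.9872 -0.1592 0.0000
    outer loop
      vertex 11.2 2.4 0.0
      vertex 12.2 8.6 20.6
      vertex 11.2 2.4 20.6
    endloop
  endfacet
endsolid part

The G0 Z moves step by Δz≈5.2 mm. Every layer's G1 loop is the same polygon, so the solid is a straight extrusion of it from z=0 to z≈20.6. Closing with flat bottom and top caps and triangulating gives 20 facets — a regular 6-sided prism (a cylinder approximated with 6 flat sides), circumscribed radius ≈ 6.3 mm, height ≈ 20.6 mm.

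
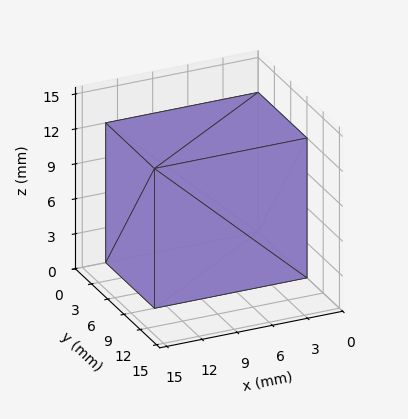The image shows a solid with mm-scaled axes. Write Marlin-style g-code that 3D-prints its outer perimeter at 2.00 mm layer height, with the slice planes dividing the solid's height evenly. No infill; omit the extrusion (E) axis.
Reading the render: the shape is a rectangular box, roughly 13 × 9 mm footprint and 12 mm tall (dimensions read to the nearest mm from the axis ticks). For the g-code, the solid's height is divided into equal slices at the stated Δz and each level perimeter traced with G1 moves after a G0 lift.

; perimeter-only toolpath
G21 ; units = mm
G90 ; absolute positioning
G28 ; home
; layer 1
G0 Z2.00
G0 X0.00 Y0.00
G1 X13.00 Y0.00
G1 X13.00 Y9.00
G1 X0.00 Y9.00
G1 X0.00 Y0.00
; layer 2
G0 Z4.00
G0 X0.00 Y0.00
G1 X13.00 Y0.00
G1 X13.00 Y9.00
G1 X0.00 Y9.00
G1 X0.00 Y0.00
; layer 3
G0 Z6.00
G0 X0.00 Y0.00
G1 X13.00 Y0.00
G1 X13.00 Y9.00
G1 X0.00 Y9.00
G1 X0.00 Y0.00
; layer 4
G0 Z8.00
G0 X0.00 Y0.00
G1 X13.00 Y0.00
G1 X13.00 Y9.00
G1 X0.00 Y9.00
G1 X0.00 Y0.00
; layer 5
G0 Z10.00
G0 X0.00 Y0.00
G1 X13.00 Y0.00
G1 X13.00 Y9.00
G1 X0.00 Y9.00
G1 X0.00 Y0.00
; layer 6
G0 Z12.00
G0 X0.00 Y0.00
G1 X13.00 Y0.00
G1 X13.00 Y9.00
G1 X0.00 Y9.00
G1 X0.00 Y0.00
M2 ; end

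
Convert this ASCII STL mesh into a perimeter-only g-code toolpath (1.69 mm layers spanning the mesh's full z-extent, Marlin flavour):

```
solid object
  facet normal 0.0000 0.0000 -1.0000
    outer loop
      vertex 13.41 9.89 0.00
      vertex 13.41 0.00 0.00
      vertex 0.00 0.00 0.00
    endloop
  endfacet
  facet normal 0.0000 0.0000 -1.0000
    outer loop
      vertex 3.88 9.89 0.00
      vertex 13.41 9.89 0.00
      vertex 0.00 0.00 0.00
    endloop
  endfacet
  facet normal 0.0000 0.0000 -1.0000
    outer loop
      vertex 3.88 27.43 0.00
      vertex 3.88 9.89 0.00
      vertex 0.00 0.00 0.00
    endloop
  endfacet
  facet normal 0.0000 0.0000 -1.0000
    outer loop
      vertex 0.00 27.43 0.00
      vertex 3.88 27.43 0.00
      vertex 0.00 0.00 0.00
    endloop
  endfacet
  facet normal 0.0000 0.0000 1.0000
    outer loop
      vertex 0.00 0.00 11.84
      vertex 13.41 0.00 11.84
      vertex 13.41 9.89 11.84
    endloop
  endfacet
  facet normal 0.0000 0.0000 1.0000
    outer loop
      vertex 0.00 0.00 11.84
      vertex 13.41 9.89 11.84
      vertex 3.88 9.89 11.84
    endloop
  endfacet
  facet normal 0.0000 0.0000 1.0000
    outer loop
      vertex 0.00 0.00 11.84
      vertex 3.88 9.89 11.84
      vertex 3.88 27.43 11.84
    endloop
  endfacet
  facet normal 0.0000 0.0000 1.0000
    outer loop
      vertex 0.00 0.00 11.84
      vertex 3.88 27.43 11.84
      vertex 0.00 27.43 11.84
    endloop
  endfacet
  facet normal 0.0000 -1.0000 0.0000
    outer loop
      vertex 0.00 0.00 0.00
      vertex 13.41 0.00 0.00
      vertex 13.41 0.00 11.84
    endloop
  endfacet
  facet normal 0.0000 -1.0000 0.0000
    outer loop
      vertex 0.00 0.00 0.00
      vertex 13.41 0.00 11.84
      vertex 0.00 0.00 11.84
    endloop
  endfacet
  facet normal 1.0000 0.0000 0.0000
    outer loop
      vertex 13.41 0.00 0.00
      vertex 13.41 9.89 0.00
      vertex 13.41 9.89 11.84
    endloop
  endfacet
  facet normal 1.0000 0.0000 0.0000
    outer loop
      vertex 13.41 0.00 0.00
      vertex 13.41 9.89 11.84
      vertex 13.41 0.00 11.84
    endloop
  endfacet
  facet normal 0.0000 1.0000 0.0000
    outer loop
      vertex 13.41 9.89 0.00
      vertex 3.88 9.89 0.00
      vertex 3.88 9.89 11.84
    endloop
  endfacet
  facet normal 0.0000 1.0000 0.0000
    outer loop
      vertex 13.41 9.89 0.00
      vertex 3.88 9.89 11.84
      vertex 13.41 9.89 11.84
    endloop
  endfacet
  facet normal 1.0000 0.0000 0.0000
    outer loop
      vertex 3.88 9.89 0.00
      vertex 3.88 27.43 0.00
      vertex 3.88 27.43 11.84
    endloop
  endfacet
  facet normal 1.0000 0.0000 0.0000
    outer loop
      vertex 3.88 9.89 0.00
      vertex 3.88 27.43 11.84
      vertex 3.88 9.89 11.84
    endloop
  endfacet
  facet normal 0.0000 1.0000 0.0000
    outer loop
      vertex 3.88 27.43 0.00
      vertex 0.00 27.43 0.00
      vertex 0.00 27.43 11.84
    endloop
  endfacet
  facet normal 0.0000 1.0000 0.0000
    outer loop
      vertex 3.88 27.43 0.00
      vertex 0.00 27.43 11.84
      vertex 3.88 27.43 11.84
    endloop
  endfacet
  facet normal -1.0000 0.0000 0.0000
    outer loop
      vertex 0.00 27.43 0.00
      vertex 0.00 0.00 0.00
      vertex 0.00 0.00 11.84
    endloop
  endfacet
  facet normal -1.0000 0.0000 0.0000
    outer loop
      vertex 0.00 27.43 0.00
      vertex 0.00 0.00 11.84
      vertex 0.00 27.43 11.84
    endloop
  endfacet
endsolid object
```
; perimeter-only toolpath
G21 ; units = mm
G90 ; absolute positioning
G28 ; home
; layer 1
G0 Z1.69
G0 X0.00 Y0.00
G1 X13.41 Y0.00
G1 X13.41 Y9.89
G1 X3.88 Y9.89
G1 X3.88 Y27.43
G1 X0.00 Y27.43
G1 X0.00 Y0.00
; layer 2
G0 Z3.38
G0 X0.00 Y0.00
G1 X13.41 Y0.00
G1 X13.41 Y9.89
G1 X3.88 Y9.89
G1 X3.88 Y27.43
G1 X0.00 Y27.43
G1 X0.00 Y0.00
; layer 3
G0 Z5.07
G0 X0.00 Y0.00
G1 X13.41 Y0.00
G1 X13.41 Y9.89
G1 X3.88 Y9.89
G1 X3.88 Y27.43
G1 X0.00 Y27.43
G1 X0.00 Y0.00
; layer 4
G0 Z6.77
G0 X0.00 Y0.00
G1 X13.41 Y0.00
G1 X13.41 Y9.89
G1 X3.88 Y9.89
G1 X3.88 Y27.43
G1 X0.00 Y27.43
G1 X0.00 Y0.00
; layer 5
G0 Z8.46
G0 X0.00 Y0.00
G1 X13.41 Y0.00
G1 X13.41 Y9.89
G1 X3.88 Y9.89
G1 X3.88 Y27.43
G1 X0.00 Y27.43
G1 X0.00 Y0.00
; layer 6
G0 Z10.15
G0 X0.00 Y0.00
G1 X13.41 Y0.00
G1 X13.41 Y9.89
G1 X3.88 Y9.89
G1 X3.88 Y27.43
G1 X0.00 Y27.43
G1 X0.00 Y0.00
; layer 7
G0 Z11.84
G0 X0.00 Y0.00
G1 X13.41 Y0.00
G1 X13.41 Y9.89
G1 X3.88 Y9.89
G1 X3.88 Y27.43
G1 X0.00 Y27.43
G1 X0.00 Y0.00
M2 ; end

The solid is an L-shaped prism: outer 13.4 × 27.4 mm, arm thicknesses ≈ 9.89 mm (horizontal) and 3.88 mm (vertical), extruded 11.8 mm in z. Slicing at Δz = 1.69 mm — 7 equal slices spanning the solid's height, so layer i sits at z = i·h/7 — gives 7 non-empty perimeters. Each is a 6-segment closed polygon; G0 lifts to the layer z and rapids to the start vertex, then G1 traces the edges.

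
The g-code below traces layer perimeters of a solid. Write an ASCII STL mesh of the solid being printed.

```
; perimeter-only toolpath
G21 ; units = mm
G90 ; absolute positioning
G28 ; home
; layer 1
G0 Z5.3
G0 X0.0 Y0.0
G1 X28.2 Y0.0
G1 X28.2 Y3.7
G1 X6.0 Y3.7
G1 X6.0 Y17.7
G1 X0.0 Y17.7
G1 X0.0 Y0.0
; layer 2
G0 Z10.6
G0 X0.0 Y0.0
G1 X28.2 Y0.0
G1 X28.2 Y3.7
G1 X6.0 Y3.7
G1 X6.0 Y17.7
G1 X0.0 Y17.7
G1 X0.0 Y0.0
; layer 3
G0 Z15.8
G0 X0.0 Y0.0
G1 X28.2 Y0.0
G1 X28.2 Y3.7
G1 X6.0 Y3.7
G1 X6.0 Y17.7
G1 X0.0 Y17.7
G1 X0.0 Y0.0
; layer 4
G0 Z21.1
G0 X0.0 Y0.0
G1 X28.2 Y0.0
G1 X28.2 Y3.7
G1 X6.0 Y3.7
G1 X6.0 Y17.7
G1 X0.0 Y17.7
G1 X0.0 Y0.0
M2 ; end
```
solid part
  facet normal 0.0000 0.0000 -1.0000
    outer loop
      vertex 28.2 3.7 0.0
      vertex 28.2 0.0 0.0
      vertex 0.0 0.0 0.0
    endloop
  endfacet
  facet normal 0.0000 0.0000 -1.0000
    outer loop
      vertex 6.0 3.7 0.0
      vertex 28.2 3.7 0.0
      vertex 0.0 0.0 0.0
    endloop
  endfacet
  facet normal 0.0000 0.0000 -1.0000
    outer loop
      vertex 6.0 17.7 0.0
      vertex 6.0 3.7 0.0
      vertex 0.0 0.0 0.0
    endloop
  endfacet
  facet normal 0.0000 0.0000 -1.0000
    outer loop
      vertex 0.0 17.7 0.0
      vertex 6.0 17.7 0.0
      vertex 0.0 0.0 0.0
    endloop
  endfacet
  facet normal 0.0000 0.0000 1.0000
    outer loop
      vertex 0.0 0.0 21.1
      vertex 28.2 0.0 21.1
      vertex 28.2 3.7 21.1
    endloop
  endfacet
  facet normal 0.0000 0.0000 1.0000
    outer loop
      vertex 0.0 0.0 21.1
      vertex 28.2 3.7 21.1
      vertex 6.0 3.7 21.1
    endloop
  endfacet
  facet normal 0.0000 0.0000 1.0000
    outer loop
      vertex 0.0 0.0 21.1
      vertex 6.0 3.7 21.1
      vertex 6.0 17.7 21.1
    endloop
  endfacet
  facet normal 0.0000 0.0000 1.0000
    outer loop
      vertex 0.0 0.0 21.1
      vertex 6.0 17.7 21.1
      vertex 0.0 17.7 21.1
    endloop
  endfacet
  facet normal 0.0000 -1.0000 0.0000
    outer loop
      vertex 0.0 0.0 0.0
      vertex 28.2 0.0 0.0
      vertex 28.2 0.0 21.1
    endloop
  endfacet
  facet normal 0.0000 -1.0000 0.0000
    outer loop
      vertex 0.0 0.0 0.0
      vertex 28.2 0.0 21.1
      vertex 0.0 0.0 21.1
    endloop
  endfacet
  facet normal 1.0000 0.0000 0.0000
    outer loop
      vertex 28.2 0.0 0.0
      vertex 28.2 3.7 0.0
      vertex 28.2 3.7 21.1
    endloop
  endfacet
  facet normal 1.0000 0.0000 0.0000
    outer loop
      vertex 28.2 0.0 0.0
      vertex 28.2 3.7 21.1
      vertex 28.2 0.0 21.1
    endloop
  endfacet
  facet normal 0.0000 1.0000 0.0000
    outer loop
      vertex 28.2 3.7 0.0
      vertex 6.0 3.7 0.0
      vertex 6.0 3.7 21.1
    endloop
  endfacet
  facet normal 0.0000 1.0000 0.0000
    outer loop
      vertex 28.2 3.7 0.0
      vertex 6.0 3.7 21.1
      vertex 28.2 3.7 21.1
    endloop
  endfacet
  facet normal 1.0000 0.0000 0.0000
    outer loop
      vertex 6.0 3.7 0.0
      vertex 6.0 17.7 0.0
      vertex 6.0 17.7 21.1
    endloop
  endfacet
  facet normal 1.0000 0.0000 0.0000
    outer loop
      vertex 6.0 3.7 0.0
      vertex 6.0 17.7 21.1
      vertex 6.0 3.7 21.1
    endloop
  endfacet
  facet normal 0.0000 1.0000 0.0000
    outer loop
      vertex 6.0 17.7 0.0
      vertex 0.0 17.7 0.0
      vertex 0.0 17.7 21.1
    endloop
  endfacet
  facet normal 0.0000 1.0000 0.0000
    outer loop
      vertex 6.0 17.7 0.0
      vertex 0.0 17.7 21.1
      vertex 6.0 17.7 21.1
    endloop
  endfacet
  facet normal -1.0000 0.0000 0.0000
    outer loop
      vertex 0.0 17.7 0.0
      vertex 0.0 0.0 0.0
      vertex 0.0 0.0 21.1
    endloop
  endfacet
  facet normal -1.0000 0.0000 0.0000
    outer loop
      vertex 0.0 17.7 0.0
      vertex 0.0 0.0 21.1
      vertex 0.0 17.7 21.1
    endloop
  endfacet
endsolid part

The G0 Z moves step by Δz≈5.3 mm. Every layer's G1 loop is the same polygon, so the solid is a straight extrusion of it from z=0 to z≈21.1. Closing with flat bottom and top caps and triangulating gives 20 facets — an L-shaped prism: outer 28.2 × 17.7 mm, arm thicknesses ≈ 3.7 mm (horizontal) and 6 mm (vertical), extruded 21.1 mm in z.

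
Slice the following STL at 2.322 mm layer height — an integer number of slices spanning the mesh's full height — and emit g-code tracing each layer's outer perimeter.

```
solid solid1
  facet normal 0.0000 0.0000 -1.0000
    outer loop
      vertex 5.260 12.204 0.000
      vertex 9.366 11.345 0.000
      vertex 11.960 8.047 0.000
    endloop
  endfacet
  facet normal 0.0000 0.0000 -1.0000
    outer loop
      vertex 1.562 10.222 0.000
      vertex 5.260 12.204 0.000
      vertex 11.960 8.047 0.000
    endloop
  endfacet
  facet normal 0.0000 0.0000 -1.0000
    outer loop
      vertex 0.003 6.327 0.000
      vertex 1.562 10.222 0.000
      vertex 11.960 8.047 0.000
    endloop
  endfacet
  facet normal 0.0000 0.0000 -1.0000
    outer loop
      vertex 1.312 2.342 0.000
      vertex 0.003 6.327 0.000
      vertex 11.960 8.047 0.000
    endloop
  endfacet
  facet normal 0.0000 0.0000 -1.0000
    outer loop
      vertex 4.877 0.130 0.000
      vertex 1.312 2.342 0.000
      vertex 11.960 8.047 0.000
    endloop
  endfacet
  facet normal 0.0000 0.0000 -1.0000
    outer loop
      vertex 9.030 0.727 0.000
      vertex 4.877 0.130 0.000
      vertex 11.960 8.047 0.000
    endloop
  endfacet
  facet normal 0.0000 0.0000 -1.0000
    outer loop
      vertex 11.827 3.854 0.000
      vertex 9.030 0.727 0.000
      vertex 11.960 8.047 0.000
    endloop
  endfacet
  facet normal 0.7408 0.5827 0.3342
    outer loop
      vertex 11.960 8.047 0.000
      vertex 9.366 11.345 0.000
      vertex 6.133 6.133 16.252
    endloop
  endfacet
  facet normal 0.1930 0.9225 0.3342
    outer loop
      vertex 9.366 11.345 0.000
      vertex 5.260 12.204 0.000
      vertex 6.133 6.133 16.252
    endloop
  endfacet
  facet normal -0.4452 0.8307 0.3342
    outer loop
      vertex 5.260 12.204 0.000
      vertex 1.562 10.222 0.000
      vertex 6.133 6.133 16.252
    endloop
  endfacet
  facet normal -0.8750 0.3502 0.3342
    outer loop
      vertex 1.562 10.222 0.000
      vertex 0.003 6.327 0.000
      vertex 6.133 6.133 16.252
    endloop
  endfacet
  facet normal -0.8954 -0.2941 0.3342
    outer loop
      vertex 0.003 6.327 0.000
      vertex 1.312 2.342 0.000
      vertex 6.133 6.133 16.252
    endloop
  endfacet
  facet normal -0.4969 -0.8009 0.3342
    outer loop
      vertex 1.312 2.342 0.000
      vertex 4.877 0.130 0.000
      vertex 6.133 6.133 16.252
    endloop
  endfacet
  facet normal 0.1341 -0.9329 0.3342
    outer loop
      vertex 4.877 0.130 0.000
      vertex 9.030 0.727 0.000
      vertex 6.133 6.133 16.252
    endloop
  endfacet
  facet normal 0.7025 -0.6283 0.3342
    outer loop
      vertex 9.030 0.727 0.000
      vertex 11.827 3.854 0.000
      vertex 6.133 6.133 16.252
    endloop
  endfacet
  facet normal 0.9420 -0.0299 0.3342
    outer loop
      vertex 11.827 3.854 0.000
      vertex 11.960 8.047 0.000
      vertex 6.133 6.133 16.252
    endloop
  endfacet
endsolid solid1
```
; perimeter-only toolpath
G21 ; units = mm
G90 ; absolute positioning
G28 ; home
; layer 1
G0 Z2.322
G0 X11.128 Y7.774
G1 X8.904 Y10.600
G1 X5.385 Y11.337
G1 X2.215 Y9.638
G1 X0.879 Y6.299
G1 X2.001 Y2.884
G1 X5.056 Y0.988
G1 X8.616 Y1.499
G1 X11.014 Y4.180
G1 X11.128 Y7.774
; layer 2
G0 Z4.643
G0 X10.295 Y7.500
G1 X8.442 Y9.856
G1 X5.509 Y10.469
G1 X2.868 Y9.054
G1 X1.754 Y6.272
G1 X2.689 Y3.425
G1 X5.236 Y1.845
G1 X8.202 Y2.272
G1 X10.200 Y4.505
G1 X10.295 Y7.500
; layer 3
G0 Z6.965
G0 X9.463 Y7.227
G1 X7.980 Y9.111
G1 X5.634 Y9.602
G1 X3.521 Y8.470
G1 X2.630 Y6.244
G1 X3.378 Y3.967
G1 X5.415 Y2.703
G1 X7.788 Y3.044
G1 X9.387 Y4.831
G1 X9.463 Y7.227
; layer 4
G0 Z9.287
G0 X8.630 Y6.953
G1 X7.519 Y8.367
G1 X5.759 Y8.735
G1 X4.174 Y7.885
G1 X3.506 Y6.216
G1 X4.067 Y4.508
G1 X5.595 Y3.560
G1 X7.375 Y3.816
G1 X8.573 Y5.156
G1 X8.630 Y6.953
; layer 5
G0 Z11.609
G0 X7.798 Y6.680
G1 X7.057 Y7.622
G1 X5.884 Y7.868
G1 X4.827 Y7.301
G1 X4.382 Y6.188
G1 X4.756 Y5.050
G1 X5.774 Y4.418
G1 X6.961 Y4.588
G1 X7.760 Y5.482
G1 X7.798 Y6.680
; layer 6
G0 Z13.930
G0 X6.965 Y6.406
G1 X6.595 Y6.878
G1 X6.008 Y7.000
G1 X5.480 Y6.717
G1 X5.257 Y6.161
G1 X5.444 Y5.591
G1 X5.954 Y5.275
G1 X6.547 Y5.361
G1 X6.946 Y5.807
G1 X6.965 Y6.406
M2 ; end

The solid is a regular 9-sided pyramid, base circumscribed radius ≈ 6.13 mm, apex at z ≈ 16.3 mm. Slicing at Δz = 2.322 mm — 7 equal slices spanning the solid's height, so layer i sits at z = i·h/7 — gives 6 non-empty perimeters. Each is a 9-segment closed polygon; G0 lifts to the layer z and rapids to the start vertex, then G1 traces the edges. The cross-section shrinks linearly with z (the slice at the apex is degenerate and omitted).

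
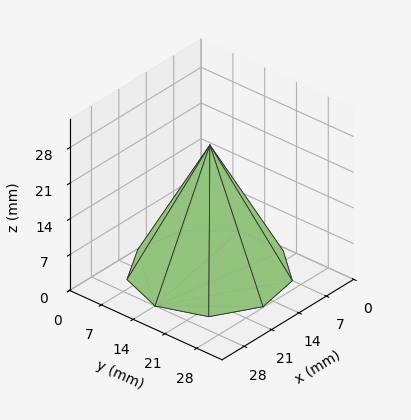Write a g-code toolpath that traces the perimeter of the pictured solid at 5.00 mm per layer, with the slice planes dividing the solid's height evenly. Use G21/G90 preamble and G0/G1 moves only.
Reading the render: the shape is a regular 9-sided pyramid, base circumscribed radius ≈ 14 mm, apex at z ≈ 25 mm (dimensions read to the nearest mm from the axis ticks). For the g-code, the solid's height is divided into equal slices at the stated Δz and each level perimeter traced with G1 moves after a G0 lift.

; perimeter-only toolpath
G21 ; units = mm
G90 ; absolute positioning
G28 ; home
; layer 1
G0 Z5.00
G0 X25.20 Y14.00
G1 X22.58 Y21.20
G1 X15.94 Y25.03
G1 X8.40 Y23.70
G1 X3.47 Y17.83
G1 X3.47 Y10.17
G1 X8.40 Y4.30
G1 X15.94 Y2.97
G1 X22.58 Y6.80
G1 X25.20 Y14.00
; layer 2
G0 Z10.00
G0 X22.40 Y14.00
G1 X20.43 Y19.40
G1 X15.46 Y22.27
G1 X9.80 Y21.27
G1 X6.10 Y16.87
G1 X6.10 Y11.13
G1 X9.80 Y6.73
G1 X15.46 Y5.73
G1 X20.43 Y8.60
G1 X22.40 Y14.00
; layer 3
G0 Z15.00
G0 X19.60 Y14.00
G1 X18.29 Y17.60
G1 X14.97 Y19.52
G1 X11.20 Y18.85
G1 X8.74 Y15.92
G1 X8.74 Y12.08
G1 X11.20 Y9.15
G1 X14.97 Y8.48
G1 X18.29 Y10.40
G1 X19.60 Y14.00
; layer 4
G0 Z20.00
G0 X16.80 Y14.00
G1 X16.14 Y15.80
G1 X14.49 Y16.76
G1 X12.60 Y16.42
G1 X11.37 Y14.96
G1 X11.37 Y13.04
G1 X12.60 Y11.58
G1 X14.49 Y11.24
G1 X16.14 Y12.20
G1 X16.80 Y14.00
M2 ; end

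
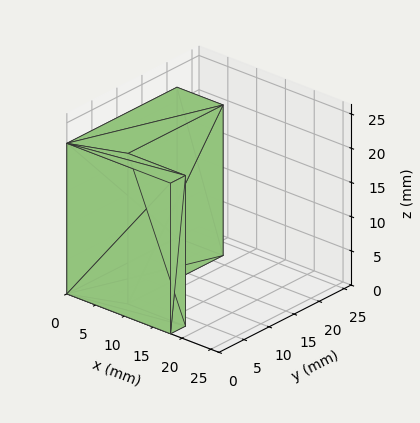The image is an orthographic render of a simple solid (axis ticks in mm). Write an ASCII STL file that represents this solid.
Reading the render: the shape is an L-shaped prism: outer 18 × 22 mm, arm thicknesses ≈ 3 mm (horizontal) and 8 mm (vertical), extruded 22 mm in z (dimensions read to the nearest mm from the axis ticks). For the STL, each face is triangulated and given an outward normal.

solid part
  facet normal 0.0000 0.0000 -1.0000
    outer loop
      vertex 18.00 3.00 0.00
      vertex 18.00 0.00 0.00
      vertex 0.00 0.00 0.00
    endloop
  endfacet
  facet normal 0.0000 0.0000 -1.0000
    outer loop
      vertex 8.00 3.00 0.00
      vertex 18.00 3.00 0.00
      vertex 0.00 0.00 0.00
    endloop
  endfacet
  facet normal 0.0000 0.0000 -1.0000
    outer loop
      vertex 8.00 22.00 0.00
      vertex 8.00 3.00 0.00
      vertex 0.00 0.00 0.00
    endloop
  endfacet
  facet normal 0.0000 0.0000 -1.0000
    outer loop
      vertex 0.00 22.00 0.00
      vertex 8.00 22.00 0.00
      vertex 0.00 0.00 0.00
    endloop
  endfacet
  facet normal 0.0000 0.0000 1.0000
    outer loop
      vertex 0.00 0.00 22.00
      vertex 18.00 0.00 22.00
      vertex 18.00 3.00 22.00
    endloop
  endfacet
  facet normal 0.0000 0.0000 1.0000
    outer loop
      vertex 0.00 0.00 22.00
      vertex 18.00 3.00 22.00
      vertex 8.00 3.00 22.00
    endloop
  endfacet
  facet normal 0.0000 0.0000 1.0000
    outer loop
      vertex 0.00 0.00 22.00
      vertex 8.00 3.00 22.00
      vertex 8.00 22.00 22.00
    endloop
  endfacet
  facet normal 0.0000 0.0000 1.0000
    outer loop
      vertex 0.00 0.00 22.00
      vertex 8.00 22.00 22.00
      vertex 0.00 22.00 22.00
    endloop
  endfacet
  facet normal 0.0000 -1.0000 0.0000
    outer loop
      vertex 0.00 0.00 0.00
      vertex 18.00 0.00 0.00
      vertex 18.00 0.00 22.00
    endloop
  endfacet
  facet normal 0.0000 -1.0000 0.0000
    outer loop
      vertex 0.00 0.00 0.00
      vertex 18.00 0.00 22.00
      vertex 0.00 0.00 22.00
    endloop
  endfacet
  facet normal 1.0000 0.0000 0.0000
    outer loop
      vertex 18.00 0.00 0.00
      vertex 18.00 3.00 0.00
      vertex 18.00 3.00 22.00
    endloop
  endfacet
  facet normal 1.0000 0.0000 0.0000
    outer loop
      vertex 18.00 0.00 0.00
      vertex 18.00 3.00 22.00
      vertex 18.00 0.00 22.00
    endloop
  endfacet
  facet normal 0.0000 1.0000 0.0000
    outer loop
      vertex 18.00 3.00 0.00
      vertex 8.00 3.00 0.00
      vertex 8.00 3.00 22.00
    endloop
  endfacet
  facet normal 0.0000 1.0000 0.0000
    outer loop
      vertex 18.00 3.00 0.00
      vertex 8.00 3.00 22.00
      vertex 18.00 3.00 22.00
    endloop
  endfacet
  facet normal 1.0000 0.0000 0.0000
    outer loop
      vertex 8.00 3.00 0.00
      vertex 8.00 22.00 0.00
      vertex 8.00 22.00 22.00
    endloop
  endfacet
  facet normal 1.0000 0.0000 0.0000
    outer loop
      vertex 8.00 3.00 0.00
      vertex 8.00 22.00 22.00
      vertex 8.00 3.00 22.00
    endloop
  endfacet
  facet normal 0.0000 1.0000 0.0000
    outer loop
      vertex 8.00 22.00 0.00
      vertex 0.00 22.00 0.00
      vertex 0.00 22.00 22.00
    endloop
  endfacet
  facet normal 0.0000 1.0000 0.0000
    outer loop
      vertex 8.00 22.00 0.00
      vertex 0.00 22.00 22.00
      vertex 8.00 22.00 22.00
    endloop
  endfacet
  facet normal -1.0000 0.0000 0.0000
    outer loop
      vertex 0.00 22.00 0.00
      vertex 0.00 0.00 0.00
      vertex 0.00 0.00 22.00
    endloop
  endfacet
  facet normal -1.0000 0.0000 0.0000
    outer loop
      vertex 0.00 22.00 0.00
      vertex 0.00 0.00 22.00
      vertex 0.00 22.00 22.00
    endloop
  endfacet
endsolid part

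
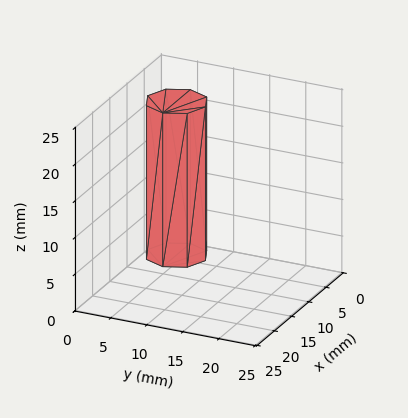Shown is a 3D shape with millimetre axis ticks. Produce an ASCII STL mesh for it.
Reading the render: the shape is a regular 8-sided prism (a cylinder approximated with 8 flat sides), circumscribed radius ≈ 4 mm, height ≈ 21 mm (dimensions read to the nearest mm from the axis ticks). For the STL, each face is triangulated and given an outward normal.

solid part
  facet normal 0.0000 0.0000 -1.0000
    outer loop
      vertex 4.000 8.000 0.000
      vertex 6.828 6.828 0.000
      vertex 8.000 4.000 0.000
    endloop
  endfacet
  facet normal 0.0000 0.0000 -1.0000
    outer loop
      vertex 1.172 6.828 0.000
      vertex 4.000 8.000 0.000
      vertex 8.000 4.000 0.000
    endloop
  endfacet
  facet normal 0.0000 0.0000 -1.0000
    outer loop
      vertex 0.000 4.000 0.000
      vertex 1.172 6.828 0.000
      vertex 8.000 4.000 0.000
    endloop
  endfacet
  facet normal 0.0000 0.0000 -1.0000
    outer loop
      vertex 1.172 1.172 0.000
      vertex 0.000 4.000 0.000
      vertex 8.000 4.000 0.000
    endloop
  endfacet
  facet normal 0.0000 0.0000 -1.0000
    outer loop
      vertex 4.000 0.000 0.000
      vertex 1.172 1.172 0.000
      vertex 8.000 4.000 0.000
    endloop
  endfacet
  facet normal 0.0000 0.0000 -1.0000
    outer loop
      vertex 6.828 1.172 0.000
      vertex 4.000 0.000 0.000
      vertex 8.000 4.000 0.000
    endloop
  endfacet
  facet normal 0.0000 0.0000 1.0000
    outer loop
      vertex 8.000 4.000 21.000
      vertex 6.828 6.828 21.000
      vertex 4.000 8.000 21.000
    endloop
  endfacet
  facet normal 0.0000 0.0000 1.0000
    outer loop
      vertex 8.000 4.000 21.000
      vertex 4.000 8.000 21.000
      vertex 1.172 6.828 21.000
    endloop
  endfacet
  facet normal 0.0000 0.0000 1.0000
    outer loop
      vertex 8.000 4.000 21.000
      vertex 1.172 6.828 21.000
      vertex 0.000 4.000 21.000
    endloop
  endfacet
  facet normal 0.0000 0.0000 1.0000
    outer loop
      vertex 8.000 4.000 21.000
      vertex 0.000 4.000 21.000
      vertex 1.172 1.172 21.000
    endloop
  endfacet
  facet normal 0.0000 0.0000 1.0000
    outer loop
      vertex 8.000 4.000 21.000
      vertex 1.172 1.172 21.000
      vertex 4.000 0.000 21.000
    endloop
  endfacet
  facet normal 0.0000 0.0000 1.0000
    outer loop
      vertex 8.000 4.000 21.000
      vertex 4.000 0.000 21.000
      vertex 6.828 1.172 21.000
    endloop
  endfacet
  facet normal 0.9238 0.3829 0.0000
    outer loop
      vertex 8.000 4.000 0.000
      vertex 6.828 6.828 0.000
      vertex 6.828 6.828 21.000
    endloop
  endfacet
  facet normal 0.9238 0.3829 0.0000
    outer loop
      vertex 8.000 4.000 0.000
      vertex 6.828 6.828 21.000
      vertex 8.000 4.000 21.000
    endloop
  endfacet
  facet normal 0.3829 0.9238 0.0000
    outer loop
      vertex 6.828 6.828 0.000
      vertex 4.000 8.000 0.000
      vertex 4.000 8.000 21.000
    endloop
  endfacet
  facet normal 0.3829 0.9238 0.0000
    outer loop
      vertex 6.828 6.828 0.000
      vertex 4.000 8.000 21.000
      vertex 6.828 6.828 21.000
    endloop
  endfacet
  facet normal -0.3829 0.9238 0.0000
    outer loop
      vertex 4.000 8.000 0.000
      vertex 1.172 6.828 0.000
      vertex 1.172 6.828 21.000
    endloop
  endfacet
  facet normal -0.3829 0.9238 0.0000
    outer loop
      vertex 4.000 8.000 0.000
      vertex 1.172 6.828 21.000
      vertex 4.000 8.000 21.000
    endloop
  endfacet
  facet normal -0.9238 0.3829 0.0000
    outer loop
      vertex 1.172 6.828 0.000
      vertex 0.000 4.000 0.000
      vertex 0.000 4.000 21.000
    endloop
  endfacet
  facet normal -0.9238 0.3829 0.0000
    outer loop
      vertex 1.172 6.828 0.000
      vertex 0.000 4.000 21.000
      vertex 1.172 6.828 21.000
    endloop
  endfacet
  facet normal -0.9238 -0.3829 0.0000
    outer loop
      vertex 0.000 4.000 0.000
      vertex 1.172 1.172 0.000
      vertex 1.172 1.172 21.000
    endloop
  endfacet
  facet normal -0.9238 -0.3829 0.0000
    outer loop
      vertex 0.000 4.000 0.000
      vertex 1.172 1.172 21.000
      vertex 0.000 4.000 21.000
    endloop
  endfacet
  facet normal -0.3829 -0.9238 0.0000
    outer loop
      vertex 1.172 1.172 0.000
      vertex 4.000 0.000 0.000
      vertex 4.000 0.000 21.000
    endloop
  endfacet
  facet normal -0.3829 -0.9238 0.0000
    outer loop
      vertex 1.172 1.172 0.000
      vertex 4.000 0.000 21.000
      vertex 1.172 1.172 21.000
    endloop
  endfacet
  facet normal 0.3829 -0.9238 0.0000
    outer loop
      vertex 4.000 0.000 0.000
      vertex 6.828 1.172 0.000
      vertex 6.828 1.172 21.000
    endloop
  endfacet
  facet normal 0.3829 -0.9238 0.0000
    outer loop
      vertex 4.000 0.000 0.000
      vertex 6.828 1.172 21.000
      vertex 4.000 0.000 21.000
    endloop
  endfacet
  facet normal 0.9238 -0.3829 0.0000
    outer loop
      vertex 6.828 1.172 0.000
      vertex 8.000 4.000 0.000
      vertex 8.000 4.000 21.000
    endloop
  endfacet
  facet normal 0.9238 -0.3829 0.0000
    outer loop
      vertex 6.828 1.172 0.000
      vertex 8.000 4.000 21.000
      vertex 6.828 1.172 21.000
    endloop
  endfacet
endsolid part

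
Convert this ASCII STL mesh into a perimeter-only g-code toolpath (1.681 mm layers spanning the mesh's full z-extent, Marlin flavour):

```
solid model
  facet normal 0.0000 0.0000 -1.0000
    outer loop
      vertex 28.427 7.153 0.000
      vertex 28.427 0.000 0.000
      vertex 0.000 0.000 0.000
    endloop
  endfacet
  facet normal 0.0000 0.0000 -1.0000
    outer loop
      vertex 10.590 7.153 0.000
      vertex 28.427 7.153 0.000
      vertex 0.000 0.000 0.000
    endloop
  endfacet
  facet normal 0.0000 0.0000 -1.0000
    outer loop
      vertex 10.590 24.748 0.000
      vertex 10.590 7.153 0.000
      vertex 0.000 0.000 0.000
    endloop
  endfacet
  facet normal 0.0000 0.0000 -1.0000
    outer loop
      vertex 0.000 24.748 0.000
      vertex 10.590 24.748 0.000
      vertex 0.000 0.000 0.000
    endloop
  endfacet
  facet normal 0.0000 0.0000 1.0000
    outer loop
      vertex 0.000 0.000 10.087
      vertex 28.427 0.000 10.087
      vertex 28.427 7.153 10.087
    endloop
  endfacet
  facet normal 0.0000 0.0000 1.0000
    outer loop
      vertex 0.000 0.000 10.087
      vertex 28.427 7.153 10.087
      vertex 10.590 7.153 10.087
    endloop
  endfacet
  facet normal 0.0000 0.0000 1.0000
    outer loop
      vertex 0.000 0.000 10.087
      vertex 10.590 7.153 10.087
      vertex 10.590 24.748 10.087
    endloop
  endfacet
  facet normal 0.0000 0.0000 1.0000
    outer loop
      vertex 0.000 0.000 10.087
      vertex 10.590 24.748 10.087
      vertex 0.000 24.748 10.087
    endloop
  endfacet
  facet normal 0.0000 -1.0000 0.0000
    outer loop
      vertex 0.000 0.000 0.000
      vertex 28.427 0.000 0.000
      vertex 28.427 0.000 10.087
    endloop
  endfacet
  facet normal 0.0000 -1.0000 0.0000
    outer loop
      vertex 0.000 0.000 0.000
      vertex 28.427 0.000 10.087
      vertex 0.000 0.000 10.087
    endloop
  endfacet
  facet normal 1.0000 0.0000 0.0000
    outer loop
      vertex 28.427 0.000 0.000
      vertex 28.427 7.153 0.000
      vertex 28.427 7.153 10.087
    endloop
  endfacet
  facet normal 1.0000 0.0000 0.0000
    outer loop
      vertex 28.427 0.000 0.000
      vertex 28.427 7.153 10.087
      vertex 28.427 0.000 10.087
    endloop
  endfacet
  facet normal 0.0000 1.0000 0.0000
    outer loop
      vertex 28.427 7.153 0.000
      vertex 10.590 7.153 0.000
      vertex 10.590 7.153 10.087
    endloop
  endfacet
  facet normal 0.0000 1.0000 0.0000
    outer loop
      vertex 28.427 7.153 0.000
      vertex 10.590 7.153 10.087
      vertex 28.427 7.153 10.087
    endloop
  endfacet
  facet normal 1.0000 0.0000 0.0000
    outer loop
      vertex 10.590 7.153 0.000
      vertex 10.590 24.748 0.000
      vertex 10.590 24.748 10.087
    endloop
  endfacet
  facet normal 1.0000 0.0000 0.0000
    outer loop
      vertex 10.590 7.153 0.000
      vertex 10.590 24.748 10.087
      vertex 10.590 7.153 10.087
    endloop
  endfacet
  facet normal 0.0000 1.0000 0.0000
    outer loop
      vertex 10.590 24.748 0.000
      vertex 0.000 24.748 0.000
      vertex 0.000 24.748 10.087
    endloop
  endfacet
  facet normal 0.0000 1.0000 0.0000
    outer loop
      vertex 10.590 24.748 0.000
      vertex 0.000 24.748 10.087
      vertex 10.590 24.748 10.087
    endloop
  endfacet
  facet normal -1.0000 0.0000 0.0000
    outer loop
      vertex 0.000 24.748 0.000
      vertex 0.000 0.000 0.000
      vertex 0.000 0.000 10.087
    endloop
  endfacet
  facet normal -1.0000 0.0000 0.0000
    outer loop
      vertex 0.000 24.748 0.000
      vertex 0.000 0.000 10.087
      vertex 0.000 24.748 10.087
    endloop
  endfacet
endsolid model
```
; perimeter-only toolpath
G21 ; units = mm
G90 ; absolute positioning
G28 ; home
; layer 1
G0 Z1.681
G0 X0.000 Y0.000
G1 X28.427 Y0.000
G1 X28.427 Y7.153
G1 X10.590 Y7.153
G1 X10.590 Y24.748
G1 X0.000 Y24.748
G1 X0.000 Y0.000
; layer 2
G0 Z3.362
G0 X0.000 Y0.000
G1 X28.427 Y0.000
G1 X28.427 Y7.153
G1 X10.590 Y7.153
G1 X10.590 Y24.748
G1 X0.000 Y24.748
G1 X0.000 Y0.000
; layer 3
G0 Z5.043
G0 X0.000 Y0.000
G1 X28.427 Y0.000
G1 X28.427 Y7.153
G1 X10.590 Y7.153
G1 X10.590 Y24.748
G1 X0.000 Y24.748
G1 X0.000 Y0.000
; layer 4
G0 Z6.725
G0 X0.000 Y0.000
G1 X28.427 Y0.000
G1 X28.427 Y7.153
G1 X10.590 Y7.153
G1 X10.590 Y24.748
G1 X0.000 Y24.748
G1 X0.000 Y0.000
; layer 5
G0 Z8.406
G0 X0.000 Y0.000
G1 X28.427 Y0.000
G1 X28.427 Y7.153
G1 X10.590 Y7.153
G1 X10.590 Y24.748
G1 X0.000 Y24.748
G1 X0.000 Y0.000
; layer 6
G0 Z10.087
G0 X0.000 Y0.000
G1 X28.427 Y0.000
G1 X28.427 Y7.153
G1 X10.590 Y7.153
G1 X10.590 Y24.748
G1 X0.000 Y24.748
G1 X0.000 Y0.000
M2 ; end

The solid is an L-shaped prism: outer 28.4 × 24.7 mm, arm thicknesses ≈ 7.15 mm (horizontal) and 10.6 mm (vertical), extruded 10.1 mm in z. Slicing at Δz = 1.681 mm — 6 equal slices spanning the solid's height, so layer i sits at z = i·h/6 — gives 6 non-empty perimeters. Each is a 6-segment closed polygon; G0 lifts to the layer z and rapids to the start vertex, then G1 traces the edges.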